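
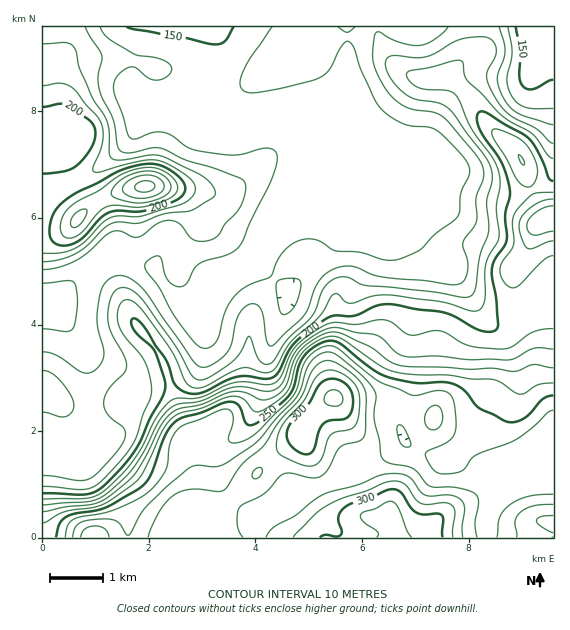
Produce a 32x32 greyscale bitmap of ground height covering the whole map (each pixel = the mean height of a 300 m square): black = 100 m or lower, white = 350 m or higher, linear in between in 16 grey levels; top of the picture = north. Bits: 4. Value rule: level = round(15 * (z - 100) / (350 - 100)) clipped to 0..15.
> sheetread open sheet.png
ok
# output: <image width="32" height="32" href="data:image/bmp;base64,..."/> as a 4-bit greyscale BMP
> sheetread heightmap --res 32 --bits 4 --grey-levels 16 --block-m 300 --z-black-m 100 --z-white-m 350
<image width="32" height="32" href="data:image/bmp;base64,Qk12AgAAAAAAAHYAAAAoAAAAIAAAACAAAAABAAQAAAAAAAACAAATCwAAEwsAABAAAAAAAAAAAAAAABEREQAiIiIAMzMzAERERABVVVUAZmZmAHd3dwCIiIgAmZmZAKqqqgC7u7sAzMzMAN3d3QDu7u4A////AJq7qru7u7u7zMzd3My6q7uJmqqru7u7u7zM3dzMuqu7d3eJqru7u7q7vMzLu7qqqlVVeJqru7u7u7u7u6qqqqpVVVeJqqq7u7u6qqqqqqqqVVVWeaqqq7zMu6qqqZqqqlVVVWiqqpq8zLu6qqqZmapVVVVnmaqZrMzMuqqqmZmaVVVVVneJmIrM3LqqqpmZmVVFVVZlZ3d4vMyqmZmZmIlURFVWZUVlaKu6mYiIiIiIRERVZlREVVeaqYh3d3d3d0REVmVERFVFeIh3d3dmZndERFZlQzRERFZ2d2ZmZmZmNERWVEM0RERFZmZmZlVmZkREVUREM0RERVVVVVVVZ2ZERERERDM0RERVRERERWd2VUREREREM0REREREREVnd2ZkREREREM0RDMzNERFV3dndlVERERDMzMzMzM0RVeIZ3dmZVVURDMzMzMzM0VWeGZneIdlVUQzMzMzMzNEVndmZmeHZVREQzMzMzMzRFZ2ZmVVZVREREMzMzMzM0RndndmREREMzRDMzMzMzRFd2VmZkREMzMzMzMzM0REVnZVZmVDMzMzMzMzMzRERVZlRGZUQzMzM0QzMzNEVVVlVDNVVENEQzNEREQzRFVmVUMzVVREREMzREREREVVVVVDM1VURDMzMzRERERFVFVVUzNVRDMzMzMzREREREREVUMz"/>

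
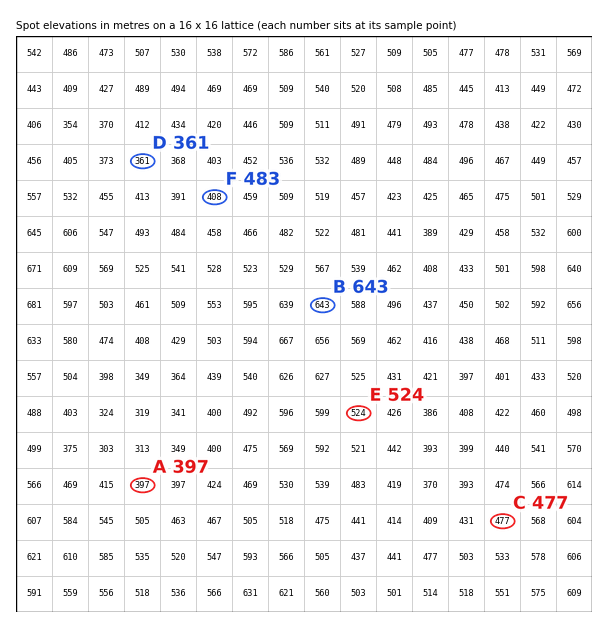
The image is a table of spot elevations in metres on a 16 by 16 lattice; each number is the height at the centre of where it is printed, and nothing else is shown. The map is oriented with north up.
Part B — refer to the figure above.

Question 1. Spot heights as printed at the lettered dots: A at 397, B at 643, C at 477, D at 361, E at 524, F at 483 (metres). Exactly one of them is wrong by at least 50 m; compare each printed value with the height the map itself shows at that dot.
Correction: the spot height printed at F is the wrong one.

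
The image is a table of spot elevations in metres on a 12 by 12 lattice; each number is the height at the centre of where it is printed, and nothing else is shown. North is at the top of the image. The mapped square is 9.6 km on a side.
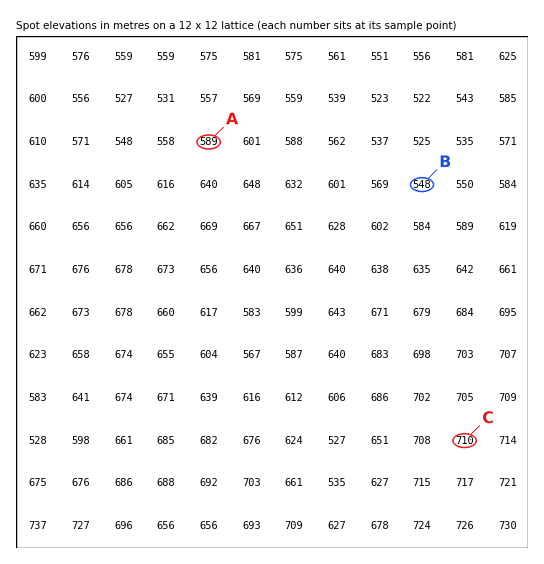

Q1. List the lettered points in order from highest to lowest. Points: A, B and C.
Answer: C A B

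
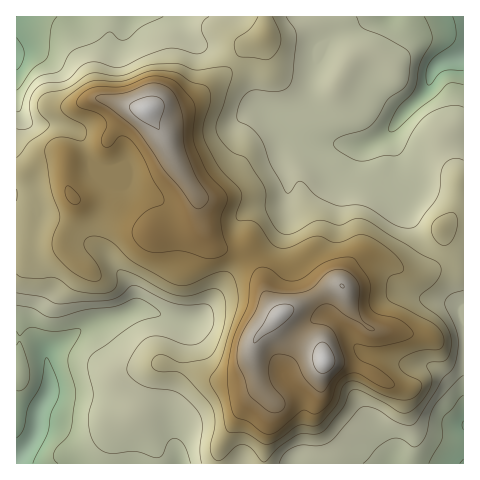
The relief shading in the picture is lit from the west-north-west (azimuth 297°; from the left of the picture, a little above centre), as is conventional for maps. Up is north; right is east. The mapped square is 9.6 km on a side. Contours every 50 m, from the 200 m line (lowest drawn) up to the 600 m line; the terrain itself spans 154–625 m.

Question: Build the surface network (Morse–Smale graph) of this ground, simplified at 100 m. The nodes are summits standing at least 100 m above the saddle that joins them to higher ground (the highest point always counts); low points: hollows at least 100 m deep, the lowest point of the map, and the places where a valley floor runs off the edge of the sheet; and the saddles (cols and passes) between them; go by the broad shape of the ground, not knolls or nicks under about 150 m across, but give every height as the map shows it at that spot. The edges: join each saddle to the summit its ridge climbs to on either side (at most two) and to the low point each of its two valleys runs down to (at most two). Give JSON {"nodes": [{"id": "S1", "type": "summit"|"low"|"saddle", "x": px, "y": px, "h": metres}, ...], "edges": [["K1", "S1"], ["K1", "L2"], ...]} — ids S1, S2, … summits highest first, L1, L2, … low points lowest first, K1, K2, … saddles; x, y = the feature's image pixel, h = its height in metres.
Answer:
{"nodes": [
{"id": "S1", "type": "summit", "x": 146, "y": 110, "h": 625},
{"id": "S2", "type": "summit", "x": 325, "y": 361, "h": 625},
{"id": "L1", "type": "low", "x": 17, "y": 462, "h": 154},
{"id": "L2", "type": "low", "x": 463, "y": 56, "h": 157},
{"id": "L3", "type": "low", "x": 17, "y": 55, "h": 182},
{"id": "L4", "type": "low", "x": 463, "y": 463, "h": 196},
{"id": "K1", "type": "saddle", "x": 251, "y": 258, "h": 489},
{"id": "K2", "type": "saddle", "x": 235, "y": 62, "h": 398},
{"id": "K3", "type": "saddle", "x": 441, "y": 255, "h": 397}],
"edges": [["K1", "S1"], ["K1", "S2"], ["K1", "L1"], ["K1", "L2"], ["K2", "S1"], ["K2", "L2"], ["K2", "L3"], ["K3", "S1"], ["K3", "S2"], ["K3", "L2"], ["K3", "L4"]]}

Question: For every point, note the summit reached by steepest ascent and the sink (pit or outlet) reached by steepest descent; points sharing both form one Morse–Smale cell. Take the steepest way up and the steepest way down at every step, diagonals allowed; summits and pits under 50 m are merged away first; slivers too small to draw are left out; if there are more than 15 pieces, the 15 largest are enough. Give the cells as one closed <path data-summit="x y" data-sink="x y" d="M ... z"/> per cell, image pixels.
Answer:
<path data-summit="146 110" data-sink="17 462" d="M147 109l-17 1-11 13-13 21-7 6-12 7-19 4-2-3-18 0-22 12-10 2 1 292 162-1-5-23-4-41 15-58 1-14-2-6 9-1 8-4 26-38 24-21-6-8-11 1-14-2-10-9-8-16-4-24-19-30-15-33z"/><path data-summit="146 110" data-sink="463 56" d="M463 16l-197 0 0 18-7 5-11 5-15 22-33 29-21 12-29 1-2 3 16 25 15 33 19 30 4 24 8 16 10 9 14 2 11-1 6 9 18-11 6-6 12-21 1-40-2-8 0-17 6-14 7-5 8 0 21 7 35 3 15-6 13-11-1 10 6 19 2 21 9 32 19 33 15 10 3-12-2-14 10-7 12-1z"/><path data-summit="146 110" data-sink="17 55" d="M265 16l-248 0-1 155 10-1 22-12 18 0 2 3 19-4 9-5 10-8 16-26 10-9 16 0 6-2 20 1 18-7 41-35 15-22 11-5 7-5z"/><path data-summit="325 360" data-sink="463 463" d="M406 294l-11 1-12 7-25 27-5 8 1 6-9-14-16-13-13 2-21 21 0 4 21 7 8 7 0 5-3 3-31 19 11 13 3 9 0 42-5 16 165-1 0-154-13-6z"/><path data-summit="280 314" data-sink="463 56" d="M390 130l-12 10-15 6-35-3-21-7-8 0-9 9-4 10 0 17 2 8-2 43-11 18-23 17 8 14 7 26 12 16 32-14 21-13 9-1 10-22 10-9 9 0 12 4 30 16 12-1 14-14 3-5-14-9-6-8-14-27-9-32-2-21z"/><path data-summit="280 314" data-sink="17 462" d="M251 258l-24 20-26 38-8 4-9 1 2 6-1 14-15 58 4 41 6 24 83-1 5-39 6-20-4-5 4 0 16-15-7-13 11-29-17-14-2-8 5-6-13-16-7-26z"/><path data-summit="280 314" data-sink="463 463" d="M442 254l-10 14-12 7-11-1-31-16-17-3-10 9-10 22-9 1-21 13-31 14-4 4-1 5 8 10 10 9 16-19 10-6 10-1 16 13 8 13 3-9 15-19 12-12 15-8 48 8 17 7 1-51-13 0z"/><path data-summit="280 314" data-sink="463 463" d="M291 385l-19 15 2 4-6 20-4 40 34 0 5-10 1-48-3-9z"/><path data-summit="325 360" data-sink="17 462" d="M294 342l-11 29 7 13 34-22 0-5-4-5z"/><path data-summit="146 110" data-sink="463 463" d="M463 220l-11 1-10 7 2 13-2 12 2 2 7 3 13-1z"/>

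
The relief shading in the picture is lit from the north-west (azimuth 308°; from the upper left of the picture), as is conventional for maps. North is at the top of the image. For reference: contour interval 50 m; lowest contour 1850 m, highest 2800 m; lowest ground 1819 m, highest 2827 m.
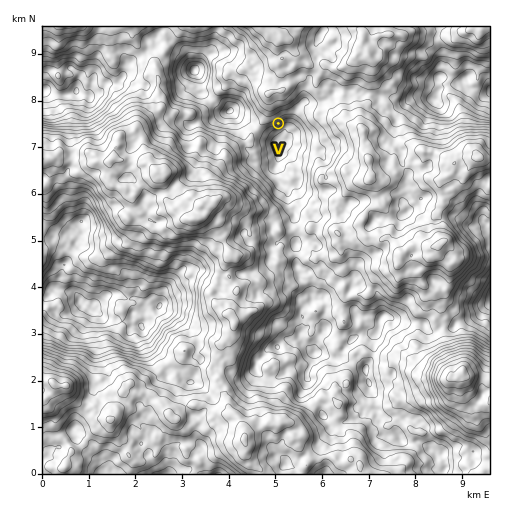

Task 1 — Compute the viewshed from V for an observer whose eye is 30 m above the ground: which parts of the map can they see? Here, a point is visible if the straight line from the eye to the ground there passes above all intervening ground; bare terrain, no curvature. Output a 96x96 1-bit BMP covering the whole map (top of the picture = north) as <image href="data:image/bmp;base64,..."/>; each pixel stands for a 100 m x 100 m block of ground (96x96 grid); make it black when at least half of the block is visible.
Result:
<image width="96" height="96" href="data:image/bmp;base64,Qk2+BAAAAAAAAD4AAAAoAAAAYAAAAGAAAAABAAEAAAAAAIAEAAATCwAAEwsAAAIAAAAAAAAA////AAAAAAAAAAAAAAAAAAAAAAAAAAAAAAAAAAAAAAAAAAAAAAAAAIAAAAAAAAAAAAAAA+AAAAAAAAAAAAAAB2AAAAAAAAAAAAAAAAAAAAAAAAAAAAAAAAAAAAAAAAAAAAAAAAAAAAAAAAAAAAAAwAAAAAAAAAAAAAABwAAAAAAAAAAAAAABgAAAAAAAAAAAAAADAAAAAAAAAAAAAAAAAAAAAAAAAAAAAAAAAAAAAAAAAAAAAAAAAAAAAAAAAAAAAAAAAAAAAAAAAAAAAAAAAAAAAAAAAAAAAAAAAAAAAAAAAAAAAAAAAAAAAAAAAAAAAAAAAAAAAAAAAAAAAAAAAAAABAAAAAAAAAAAAAAAAAAAAAAAAAAAAAAAAAAAAAAAAAAAAAAAAAAAAAAAAAAAAAAAAAAAAAAAAAAAAAAAAAAAAAAAAAAAAAAAAAAAAAAAAAAAAAAAAAAAAAAAAAAAAAAAAAAAAAAAAAAAAAAAAAAAAAAAAAAAAAAAAAAAAAAAAAAAAAAAAAAAAAAAAAAAAAAAAAAAAAAAAAAAAAAAAAAAAAAAAAAAAAAAAAAAAAAAAAAAAAAAAAAAAAAAAAAAAAAAAAAAAAAAAAAAAAAAAAAAAAAAAAAAAAAAAAAAAAAAAAAAAAAAAAAAAAAAAAAAAAAAAAAAAAAAAAAAAAAAAAAAAAAAAAAAAAAAAAAAAAAAAAAAAAAAAAAAAAAAAAAAAAAAAAAAAAAAAAAAAAAAAAAAAAAAAAAAAAAAAAAAAAAAAAAAAAAAAAAAAAAAAAAAAAAAAAAAAAAAAAAAAAAAAAAAAAAAAAAAAAAAAAAAAAAAAAAAGAAAAAAAAAAAAAAUn4AAAAAAAAAAAAAX/wAAAAAAAAAAAAAX/gAAAAAAAAAAAAAfwAAAAAAAAAAAAAB50AAAAAAAAAAAAA//+AAAAAAAAAAAAB//4AAAAAAAAAAAAP//8AAAAAAAAAAB3///4AAAAAAAAAAA///zwMAAAAAAAAAUD//j4YAAAAAAAAAcD///8YwAAAAAAAAeD///+4wAAAAAAAAfP////4wAAAAAAAA///P//5wAAAAAAAE/8fP/9/wAAAAAAAH+4f//5/wAAAAAAAP4Ief/5/gAAAAAAAPYP+f/5/gAAAAAAAOYPcf///gAAAAAAAeYP4f//vgAAAAAAA+YMAf//9gAAAAAAA+AAAH//9AAAAAAAA4AAAD//gAAAAAAAAAAAAB/5AAAAAAAAAAAAAB/4AAAAAAAAAAAAAB94AAAAAAAAAAAAAAYIAAAAAAAAAAAAAAAYAAAAAAAAAAAAAAAYAAAAAAAAAAAAAAAYAAAAAAAAAAAAAAAIAAAAAAAAAAAAAAAAAAAAAAAAAAAAAAAAEAAAAAAAAAAAAAAAfYAAAAAAAAAAAAAAPIAAAAAAAAAAAAAAAAAAAAAAAAAAAAAAAAAAAAAAAAAAAAAAAAAAAAAAAAAAAAAAAAAAAAAAAAAAAAAAAAAAAAAAAAAAAAAAAAAAAAAAAAAAAAAAAAAAAAAAAAAAAAAAAAAAAA="/>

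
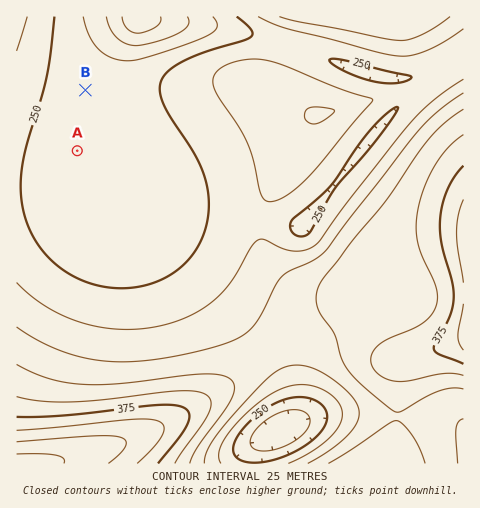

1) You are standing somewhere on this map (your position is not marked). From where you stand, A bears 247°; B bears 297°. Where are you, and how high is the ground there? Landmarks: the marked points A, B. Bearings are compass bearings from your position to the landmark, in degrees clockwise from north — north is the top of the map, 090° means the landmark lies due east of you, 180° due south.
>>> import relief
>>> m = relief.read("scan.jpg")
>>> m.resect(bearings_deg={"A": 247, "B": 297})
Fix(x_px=147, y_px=121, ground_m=240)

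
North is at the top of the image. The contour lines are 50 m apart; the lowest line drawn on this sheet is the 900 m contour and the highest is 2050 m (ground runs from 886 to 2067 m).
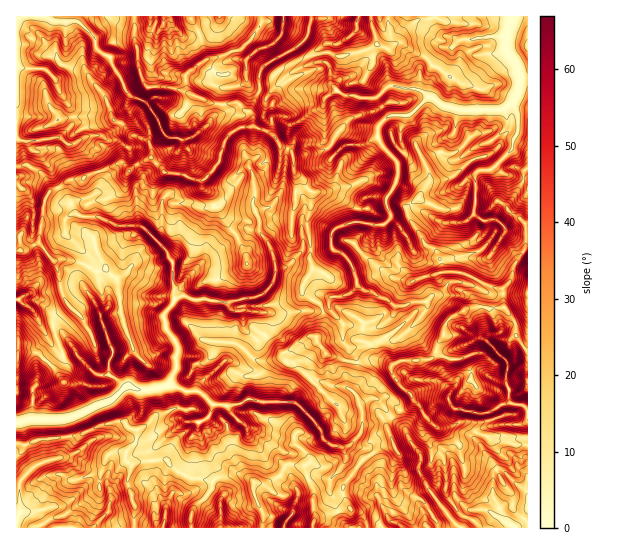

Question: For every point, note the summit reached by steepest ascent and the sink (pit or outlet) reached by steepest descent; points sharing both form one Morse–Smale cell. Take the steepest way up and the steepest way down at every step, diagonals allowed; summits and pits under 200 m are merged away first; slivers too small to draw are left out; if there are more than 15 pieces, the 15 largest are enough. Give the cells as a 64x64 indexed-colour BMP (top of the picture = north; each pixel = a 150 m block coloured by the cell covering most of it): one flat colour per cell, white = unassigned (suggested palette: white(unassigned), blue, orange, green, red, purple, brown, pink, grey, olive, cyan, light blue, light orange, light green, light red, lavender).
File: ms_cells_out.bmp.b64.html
<image width="64" height="64" href="data:image/bmp;base64,Qk12CAAAAAAAAHYAAAAoAAAAQAAAAEAAAAABAAQAAAAAAAAIAAATCwAAEwsAABAAAAAAAAAA////ALR3HwAOf/8ALKAsACgn1gC9Z5QAS1aMAMJ34wB/f38AIr28AM++FwDox64AeLv/AIrfmACWmP8A1bDFAJmZmZmZmZmQAAAAAAAAAAAAAAAAAAAAAKqgAAoAAAAAmZmZmZmZmZAAAAAAAAAAAAAAAAAAAACqqqAAqgAAAACZmZmZmZmZkAAAAAAAAAAAAAAHd3AAAKqqqqqqqqoAAJmZmZmZmZmQAAAAAAAAAAAAAAd3cAAKqqqqqqqqqgAAmZmZmZmZmQAAAAAAAAAAAAAAB3dwAAqqqqqqqqqqAACZmZmZmZmZAAAAAAAAAAAAAAAHd3AACqqqqqqqqqoAAJmZmZmZmZkAAAAHd3cAB3dwAHd3dwAKqqqqqqqqqgAAmZmZmZmZmQAAAGd3d3d3d3cAd3d3cAqqqqqqqqqqAACZmZmZmZmZZmBmZnd3d3d3d3d3d3dwCqqqqqqqqqAAAJmZmZmZmZlmZmZmd3d3d3d3d3d3d3daqqqqqqqqoAAAZpmZmZmZmZZmZmZ3d3d3d3d3d3VVVVVaqqqqqqoAAABmZmZmmZmZlmZmZnd3d3d3d3d3VVVVVVqqqqqqoAAAAGZmZmZmmZlmZmZmZ3d3d3d3d3dVVVVVqqqqqKqoAAAA1mZmZmZmZmZmZmZnd3d3d3d3dVVVVVX6qqqIiIiIAADd3d3dZmZmZmZmZmZ3d3d3d3dVVVVVX/+qqIiIiIgAAN3d3d3d1mZmZmZmZmVVd3d3dVVV//////qIiIiIiICI3d3d3d3d1mZmZmZmVVVVVVVVVV//////+IiIiIiIiIjd3d3d3d3WZmZmVVVVVVVVVVVV//////+IiIiIiIiIiN3d3d3d3dZmZmVVVVVVVVVVVV///////4iIiIiIiIiI3d3d3d1mZmZmZlVVVVVVVVVVX//////4iIiIiIiIiIjd3QDd1mZmZmZmVVVVVVVVVVVf//////iIiIiIiIiIiN3QAN1mZmZmZmZVVVVVVVVVVVXzMzMzMzMziIiIiIiIAAAA22ZmZmZmZlVVVVVVVVVVVTMzMzMzMzM4iIiIiIgAAA27u2ZmZmZmVVVVVVVVVVVVMzMzMzMzMziIiIiIgAAADbu7tmZmZmVVVVVVVVVVVVUzMzMzMzMzM4iIiIgAAAALu7u2ZmZmZVVVVVVVVVVVVTMzMzMzMzMziIiIiAAAAAu7u7ZmZmZVVVVVVVVVVVVVMzMzMzMzMzM4iIiIAAAAALu7tmZma7VVVVVUREREREQTMzMzMzMzMzM4gzAAAAAAu7u7u7u7u1VFREREREREQRMzMzMzMzMzMzMzMAAAAAC7u7u7u7u7REREREREREQREREzMzMzMzMzMzMwAAAAALu7u7u7u7tERERERERERBERERMzMzMzMzMzMzAAAAALu7u7u7u7u0REREREREREQRERMzMzMzMzMzMzMwAAAAu7sAu7u7u7RERERERERERBEREzMzMzMzMzMzMzAAAAC7AAC7u7u7REREREREREREERETMzMzMzMzMzMzMwAAAAAAC7u7u7tEREREREREREQREREzMzMzMzMzMzMzAAAAAAALu7u7tERERERERERERBERERMzMzMzMzMzMzMwAAAAALu7u7tEREREREREREREEREREzMzMzMzMzMzMzAAAAALu7u7tEREREREREREREERERERMzMzMzMzMzMzMAAAAAu7RERERERERERMREREQRERERERMzMzERMxETMwAAAABERERERERERETMzMzMxEEREREREzMxEREREREzAAAAAARERERERERETMzMzMzEQREREREzMRERERERERMAAAAAAABERERERETMzMzMzMRBERERERMxEREREREREQAAAAAAAARERERERMzMzMzMxBERERERExERERERERERAAACIAAAAERERERMzMzMzMzEEREREREREREREREREREAACIiIgAARERCIiLMzMzMzMEREREREREREREREREREQAAIiIiIiIkRCIiIizMzMzMwRERERERERERERERERERAAIiIiIiIiIiIiIiIszMzMzBEREREREREREREREREREAIiIiIiIiIiIiIiIizMzMwREREREREREREREREREREQIiIiIiIiIiIiIiIiLMzMzBERERERERERERERERERERIiIiIiIiIiIiIiIiIizMwREREREREREREREREREREREiIiIiIiIiIiIiIiIiIiIRERERERERERERERERERERESIiIiIiIiIiIiIiIiIiIRERERERERERERERERERERERIiIiIiIiIiIiIiIiIiLhEREREREREREREREREREREREiIiIiIiIiIiIiIiLu7u4RERERERERERERERERERERESIiIiIiIiIiIiIu7u7u7hERERERERERERERERERERERIiIiIiIiIiIAAA7u7u7uEREREREREREREREREREREREiIiIiIiIiIgAADu7u7u4RERERERERERERERERERERESIiIiIiIiIgAAAA7u7u7uERERERERERERERERERERERIiIiIiIiIiAAAAAA7u7u7hEREREREREREREREREREREiIiIiIiIiIAAAAAAADu7u7hEAAAABERERERERERERESIiIiIiIiIgAAAAAAAADu7u7gAAAAABERERERERERERIiIiIiIiIiAAAAAAAAAA7u7uAAAAAAEREREREREREREiIiIiIiIiIAAAAAAAAADu7u7gAAAAARERERERERERESIiIiIiIiIgAAAAAAAAAA7u7uAAAAARERERERERERER"/>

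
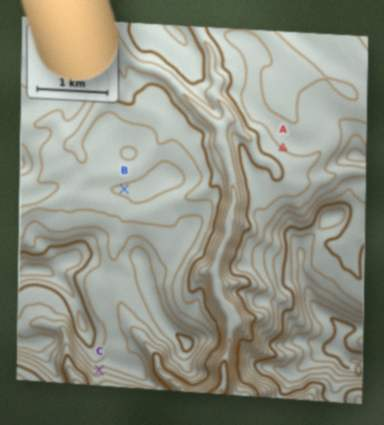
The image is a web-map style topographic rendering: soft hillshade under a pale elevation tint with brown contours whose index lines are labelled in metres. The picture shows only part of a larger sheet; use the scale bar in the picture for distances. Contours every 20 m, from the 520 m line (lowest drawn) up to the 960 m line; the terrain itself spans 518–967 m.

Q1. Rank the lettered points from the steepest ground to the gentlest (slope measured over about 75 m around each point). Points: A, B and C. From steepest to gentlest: C A B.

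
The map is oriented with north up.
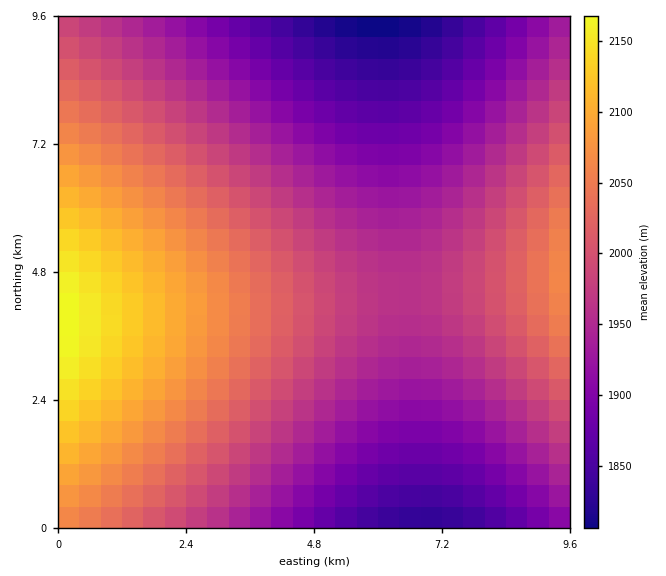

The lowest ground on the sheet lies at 1800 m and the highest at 2170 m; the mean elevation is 1980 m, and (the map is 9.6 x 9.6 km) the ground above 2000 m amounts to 33.8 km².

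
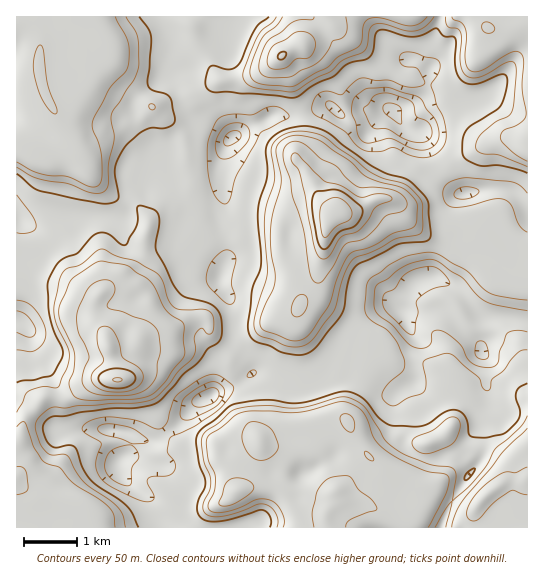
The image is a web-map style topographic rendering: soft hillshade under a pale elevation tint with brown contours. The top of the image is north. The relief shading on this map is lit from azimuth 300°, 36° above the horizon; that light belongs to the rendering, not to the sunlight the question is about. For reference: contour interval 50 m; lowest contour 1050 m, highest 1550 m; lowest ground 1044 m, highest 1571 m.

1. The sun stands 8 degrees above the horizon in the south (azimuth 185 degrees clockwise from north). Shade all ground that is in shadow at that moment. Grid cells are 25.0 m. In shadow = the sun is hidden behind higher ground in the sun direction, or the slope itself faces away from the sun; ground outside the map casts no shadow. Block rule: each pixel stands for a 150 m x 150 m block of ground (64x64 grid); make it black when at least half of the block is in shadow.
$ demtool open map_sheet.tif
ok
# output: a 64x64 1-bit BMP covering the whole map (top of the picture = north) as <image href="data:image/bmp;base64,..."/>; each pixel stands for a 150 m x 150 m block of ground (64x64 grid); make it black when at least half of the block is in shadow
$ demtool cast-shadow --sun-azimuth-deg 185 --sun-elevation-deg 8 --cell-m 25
<image width="64" height="64" href="data:image/bmp;base64,Qk0+AgAAAAAAAD4AAAAoAAAAQAAAAEAAAAABAAEAAAAAAAACAAATCwAAEwsAAAIAAAAAAAAA////AAAAAAAAAAAAAAAAAAAAAAAAAAAAAB4AAAAAAQAAf4GAAAABgAH/AYAAAAHgA/4AABAAAfAB/kAAAAA88AP8wAAAAP7wH/wAAAAD/ng//AAAAAf8fD/4AAAAD8A+P/wBgAAP8H8/+A/gAA/4P4gAD/AAH/8fgAAH//4//w8AAAf///+/BwAAA////58AeAAB////AwD4AAD///gAAHp/AB//+AB4eH8AD//wAfg4PgAHB/A78HAOAAAA4P/w4AQAAAAB88DABAAAAAPjA4AQAAAAB8AHABA8AAAPwAAAED/AAA+AAAAAP8AABwAAAAA/wAACAAAAAH/AAAAcAAGD/cAAAAAAB//4AAAAAAAH/+AAAAAAAAP/wAAAAAAAA/8AAAAAAAAB/gAAAAAAAID+AAAAAAABAH4AAAAAAAAAGAAAAAAAAAAAAAAAcCPgAAAAAAP/8/gAAAAAB//h4AAAAAAH/+AAAAAAAAf/4AAAAAAAD//gAAAAAHAf//gAAAAAeD//+AAAAAA5///4AAAAAAH///ggAAAAAf//8H8AAAAB///gfgAAAAD//+A8AABAAH//wBwAAOAAH/+ACAAA4AAB+AAAAAAAIABgAAAAAABwAAAAAAAAAHgAAAAAAAAABIAAAAAAAAAHwAAAAAAEAAf8AAAAAAcAA/wAAAAADwAD+AAAAA=="/>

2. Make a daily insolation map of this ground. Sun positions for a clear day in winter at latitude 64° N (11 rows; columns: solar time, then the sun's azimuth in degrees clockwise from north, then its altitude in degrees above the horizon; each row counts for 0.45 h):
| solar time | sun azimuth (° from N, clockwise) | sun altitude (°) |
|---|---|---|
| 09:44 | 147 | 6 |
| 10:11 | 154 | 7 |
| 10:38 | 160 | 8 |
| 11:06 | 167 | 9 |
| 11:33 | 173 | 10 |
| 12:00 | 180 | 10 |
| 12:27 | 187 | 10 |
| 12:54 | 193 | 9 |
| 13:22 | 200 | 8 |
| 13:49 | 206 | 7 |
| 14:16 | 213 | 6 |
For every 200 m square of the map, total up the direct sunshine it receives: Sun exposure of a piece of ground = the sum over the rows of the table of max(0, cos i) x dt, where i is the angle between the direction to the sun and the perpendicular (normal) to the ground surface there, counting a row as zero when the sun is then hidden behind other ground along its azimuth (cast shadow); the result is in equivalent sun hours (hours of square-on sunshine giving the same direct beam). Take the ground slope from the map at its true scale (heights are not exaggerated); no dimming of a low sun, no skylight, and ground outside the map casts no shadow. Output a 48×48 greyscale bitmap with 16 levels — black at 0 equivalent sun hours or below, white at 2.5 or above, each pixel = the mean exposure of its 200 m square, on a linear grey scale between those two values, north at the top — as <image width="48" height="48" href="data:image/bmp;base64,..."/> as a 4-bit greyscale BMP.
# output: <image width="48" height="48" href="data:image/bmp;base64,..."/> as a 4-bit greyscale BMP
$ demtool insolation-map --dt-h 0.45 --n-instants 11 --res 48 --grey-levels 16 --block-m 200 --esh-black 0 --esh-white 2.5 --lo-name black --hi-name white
<image width="48" height="48" href="data:image/bmp;base64,Qk32BAAAAAAAAHYAAAAoAAAAMAAAADAAAAABAAQAAAAAAIAEAAATCwAAEwsAABAAAAAAAAAAAAAAABEREQAiIiIAMzMzAERERABVVVUAZmZmAHd3dwCIiIgAmZmZAKqqqgC7u7sAzMzMAN3d3QDu7u4A////AEREREREMjQyOMyWREREVEV5hlWINWVEREVUREMhEjNEWe//upZERWVVRERoQldURFREQyAAABREQiWd/5VERVRERERHYRR1RVRDEAAAAlVEMSNFd1QzMzNERERFYQA2VkQyEAAAAzIjNFMjREMRISREREMRMgACRDMRIQAAERE0R4VERVV2QzREQxAAAiACMzIQAhIyIkZlRmRFZlV3ZEREEAAAEjIRNEIAASNWUyJEVkRFZUREVVRBAAOIcyIQEyIQARAAFGYyMhNEM0RERVUxABATdRAAABRCNFRXmYdAAAAjIkRERFQxAAAAJCEQABWZqqzLqWVBAAAAAAABIzIQABAAABIiESSKrf///+lkAAAAAAAAAAABEREQACMzNCESOK7//+2YYQAAAAAAAAACMhEiIjMzQwAANXrMyorId0MQAAAAAAATRDM0RDMzMRAAEjEAAkarhmUxAAAAAAEjRVRERCEBMiEBJDEAAUV7t0RDMjNDEBIzREQzMQABIxEjVkVSFFRFV3VEZ5u5VDMzQyAAEQASIgAll1UyI0RER5ZGrd3chkREMgASESMzIQJXlVMSISQ0ZmRFm6h5qFRDEAEyEkRDAFd3ZEEBIjIRNUNDNFVWmnUxAAIhNUMyNKhlNDMyMzIAAQEkIjRVeXVCATREVEaauoZTE0VkRCIAAAE0MjREV2RVNEI0Mmq6qVRDIjI0RCIgABJDMjREVmVWhjIAFZl2VUQyIBIjIAEiMzIzI0REVoZpuYZEi5ZUREQyAAAAAAEzNFQzNWRFiIqHit3MymREREQyAAAAACI0RFVURVRFqoztqJzchUREREMzIQAAAkM0RFVURUNGmprN7LumVERERBIzMhAAElREREREVURWee6Xrex0REREQiREMyIRIjREREREVEVWVruoaJdEREREMmZUREVVVBNEREREQzVWRERod2VEMjRENHZ3d4mWUhNEREM0MjRlIRAWmEIzEAARJXd4it2UMzNEVDNEMiRkAAAAAAAUUhEiR4ve3bhTNERERDMzM0VTAAAAAAE0e7uZmO66l1RERERERDIjNGdhAAAAAAI0VomZrKZVVUNWVURFRDASNWUwAAAAAAASRpqr3lRERDNXZlREREABIzEBAAAAAAAAJFaJhjNERDNFZmZlRWQSIQAAAAAAAAABMzJFQyRFREMzV4iFRHmYMAAAAAAAAAADQxARAUVVRWZVVodEVWm5YxAAAAAAAAJWQyAAAlVURGd2ZUQ1Zmd2ZkIAAAAAACNVRDIRNVVERFZ2ZAAkRXiImqtyEjQ0RphkREQyNVVEREV4dSEjNHh67/7tl1Z5qYdUR7pkNEREREVohlREMyElesqd/XZ2ZDMiSN/ZVERERERWZUVVVBACNqurq9uWQyJlRnnMhERERERERFVEVDMiIiWZd87HRXd2VEVqt1RERERDNEREVEQyEQAjRWh1VohmdERVd1RERERCIjRVZEQyEAAAJVRYvv/IqFVUVkREREQyESRUM0RDEAABREV9/rvIe2RERA=="/>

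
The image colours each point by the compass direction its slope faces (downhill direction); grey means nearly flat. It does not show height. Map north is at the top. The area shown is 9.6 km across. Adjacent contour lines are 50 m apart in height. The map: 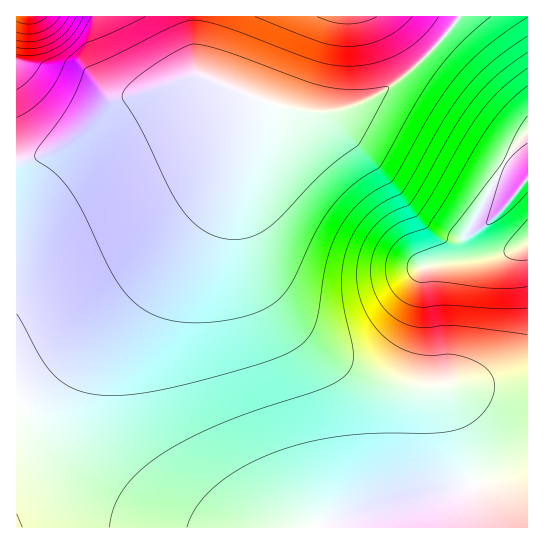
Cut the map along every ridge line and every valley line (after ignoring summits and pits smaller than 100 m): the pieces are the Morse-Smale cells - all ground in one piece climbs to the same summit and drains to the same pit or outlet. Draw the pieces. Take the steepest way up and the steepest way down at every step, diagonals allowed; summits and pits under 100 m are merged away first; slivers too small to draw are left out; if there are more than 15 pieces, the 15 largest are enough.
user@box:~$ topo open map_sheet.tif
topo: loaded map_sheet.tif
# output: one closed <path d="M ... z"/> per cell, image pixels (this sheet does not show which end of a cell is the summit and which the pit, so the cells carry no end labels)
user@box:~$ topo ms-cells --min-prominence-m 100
<path d="M527 16l-68 0-24 31-29 28-31 21-32 13-12 3-34-1-30-8-60-26-14-1-62 23-41 32-37 21-37 10 1 366 511-1z"/><path d="M458 16l-264 0 1 47 6 12 66 28 30 8 34 1 28-8 40-24 36-33 24-29z"/><path d="M193 16l-176 0-1 145 11-1 18-5 29-14 49-37 16-9 54-19 9 0-5-5-2-8z"/>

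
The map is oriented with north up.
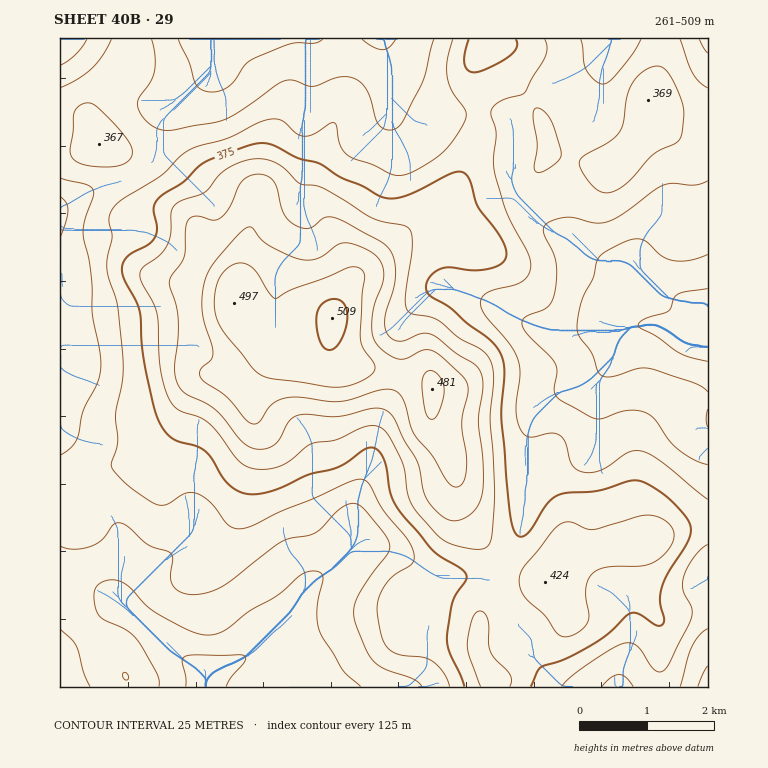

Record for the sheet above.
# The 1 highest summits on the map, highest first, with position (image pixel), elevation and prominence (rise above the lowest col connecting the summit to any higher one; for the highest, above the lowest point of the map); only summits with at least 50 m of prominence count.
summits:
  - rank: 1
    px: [332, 318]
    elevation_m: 509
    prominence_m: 248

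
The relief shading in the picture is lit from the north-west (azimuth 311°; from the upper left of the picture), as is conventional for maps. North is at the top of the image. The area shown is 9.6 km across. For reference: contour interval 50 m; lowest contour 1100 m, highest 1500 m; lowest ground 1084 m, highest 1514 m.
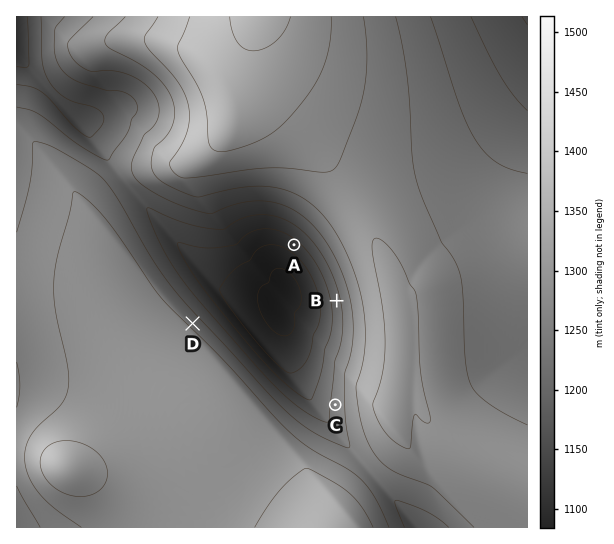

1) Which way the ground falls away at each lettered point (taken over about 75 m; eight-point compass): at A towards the SW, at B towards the W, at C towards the W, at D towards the NE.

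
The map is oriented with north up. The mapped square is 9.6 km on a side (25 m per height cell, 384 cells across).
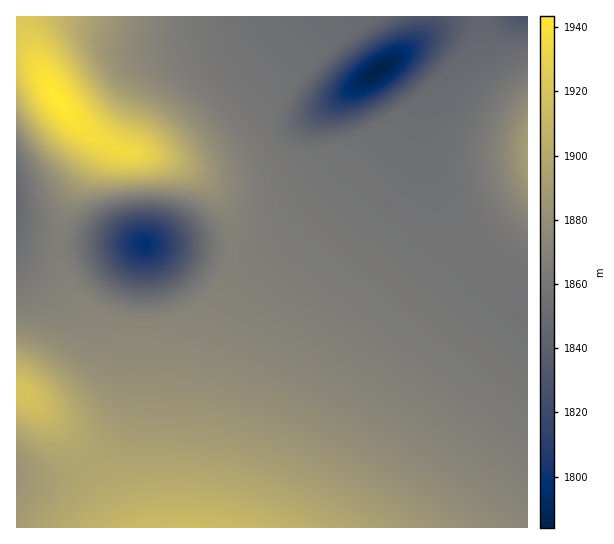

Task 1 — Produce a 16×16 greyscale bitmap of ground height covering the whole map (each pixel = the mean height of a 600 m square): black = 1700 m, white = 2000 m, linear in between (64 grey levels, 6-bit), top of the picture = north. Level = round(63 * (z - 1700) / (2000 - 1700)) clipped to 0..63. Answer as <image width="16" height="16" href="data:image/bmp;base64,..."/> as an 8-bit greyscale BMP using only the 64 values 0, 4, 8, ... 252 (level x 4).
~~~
<image width="16" height="16" href="data:image/bmp;base64,Qk02BQAAAAAAADYEAAAoAAAAEAAAABAAAAABAAgAAAAAAAABAAATCwAAEwsAAAABAAAAAAAAAAAAAAEBAQACAgIAAwMDAAQEBAAFBQUABgYGAAcHBwAICAgACQkJAAoKCgALCwsADAwMAA0NDQAODg4ADw8PABAQEAAREREAEhISABMTEwAUFBQAFRUVABYWFgAXFxcAGBgYABkZGQAaGhoAGxsbABwcHAAdHR0AHh4eAB8fHwAgICAAISEhACIiIgAjIyMAJCQkACUlJQAmJiYAJycnACgoKAApKSkAKioqACsrKwAsLCwALS0tAC4uLgAvLy8AMDAwADExMQAyMjIAMzMzADQ0NAA1NTUANjY2ADc3NwA4ODgAOTk5ADo6OgA7OzsAPDw8AD09PQA+Pj4APz8/AEBAQABBQUEAQkJCAENDQwBEREQARUVFAEZGRgBHR0cASEhIAElJSQBKSkoAS0tLAExMTABNTU0ATk5OAE9PTwBQUFAAUVFRAFJSUgBTU1MAVFRUAFVVVQBWVlYAV1dXAFhYWABZWVkAWlpaAFtbWwBcXFwAXV1dAF5eXgBfX18AYGBgAGFhYQBiYmIAY2NjAGRkZABlZWUAZmZmAGdnZwBoaGgAaWlpAGpqagBra2sAbGxsAG1tbQBubm4Ab29vAHBwcABxcXEAcnJyAHNzcwB0dHQAdXV1AHZ2dgB3d3cAeHh4AHl5eQB6enoAe3t7AHx8fAB9fX0Afn5+AH9/fwCAgIAAgYGBAIKCggCDg4MAhISEAIWFhQCGhoYAh4eHAIiIiACJiYkAioqKAIuLiwCMjIwAjY2NAI6OjgCPj48AkJCQAJGRkQCSkpIAk5OTAJSUlACVlZUAlpaWAJeXlwCYmJgAmZmZAJqamgCbm5sAnJycAJ2dnQCenp4An5+fAKCgoAChoaEAoqKiAKOjowCkpKQApaWlAKampgCnp6cAqKioAKmpqQCqqqoAq6urAKysrACtra0Arq6uAK+vrwCwsLAAsbGxALKysgCzs7MAtLS0ALW1tQC2trYAt7e3ALi4uAC5ubkAurq6ALu7uwC8vLwAvb29AL6+vgC/v78AwMDAAMHBwQDCwsIAw8PDAMTExADFxcUAxsbGAMfHxwDIyMgAycnJAMrKygDLy8sAzMzMAM3NzQDOzs4Az8/PANDQ0ADR0dEA0tLSANPT0wDU1NQA1dXVANbW1gDX19cA2NjYANnZ2QDa2toA29vbANzc3ADd3d0A3t7eAN/f3wDg4OAA4eHhAOLi4gDj4+MA5OTkAOXl5QDm5uYA5+fnAOjo6ADp6ekA6urqAOvr6wDs7OwA7e3tAO7u7gDv7+8A8PDwAPHx8QDy8vIA8/PzAPT09AD19fUA9vb2APf39wD4+PgA+fn5APr6+gD7+/sA/Pz8AP39/QD+/v4A////AKCorLCwsLCsrKikoJyYlJCgpKioqKiopKSgnJiYlJCQpKikpKSgoKCcmJiUlJCMjLCsoJycnJyYmJSUkJCMjIi0pJyYmJiYlJSQkIyMjIiIoJiUlJSUlJCQkIyMiIiIhJCQkJCQkJCQjIyMiIiIhISMjIh4eIiMjIyMiIiIhISEiIx4XFx0jIyMiIiIhISEhISMfGRkfIyMiIiIhISEhIiImJyUlJiUjIiIhISEhIiQkKy8wLiklIyIhISEgISImKjExLysnIyIgHR4gICAiJTAyLikmJCIhIBsWGR8gISMxLykmJCIhISEfGBMYHiAgLywoJSMiISEgIB8bGRwfHg="/>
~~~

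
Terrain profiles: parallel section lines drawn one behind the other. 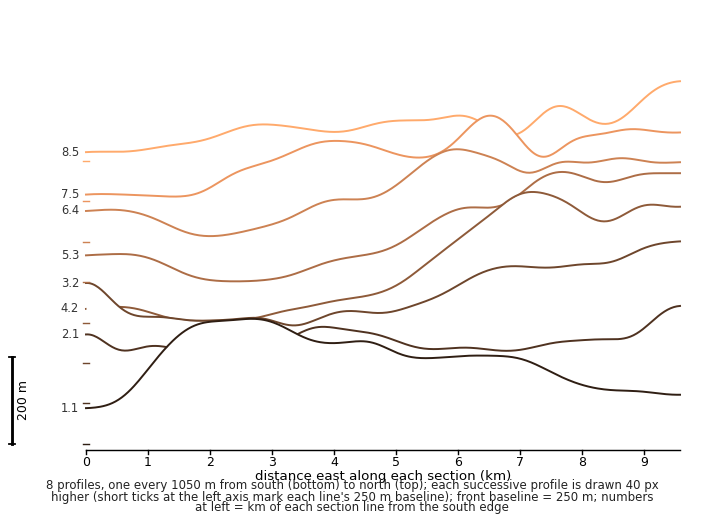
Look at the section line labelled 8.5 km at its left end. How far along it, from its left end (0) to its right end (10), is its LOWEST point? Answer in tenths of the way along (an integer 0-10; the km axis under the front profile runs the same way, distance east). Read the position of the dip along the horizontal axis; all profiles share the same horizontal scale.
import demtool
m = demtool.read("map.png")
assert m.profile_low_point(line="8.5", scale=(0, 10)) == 0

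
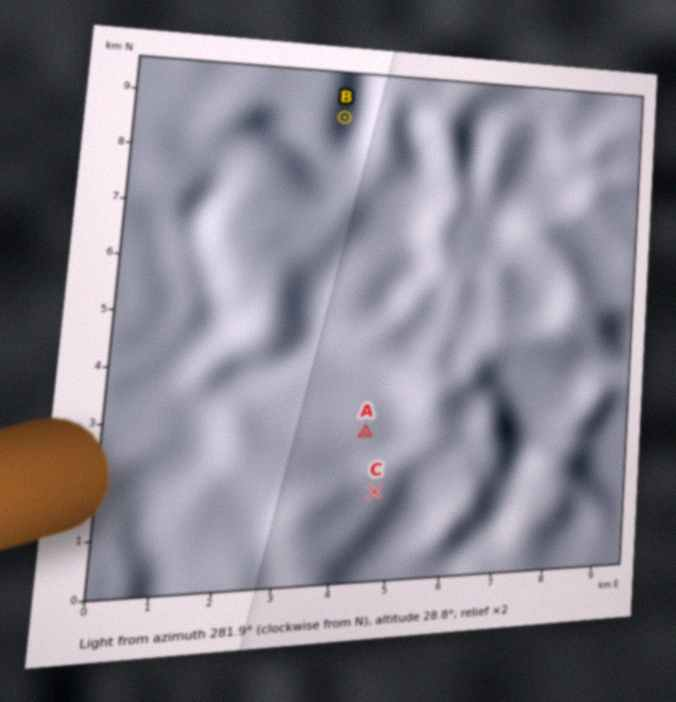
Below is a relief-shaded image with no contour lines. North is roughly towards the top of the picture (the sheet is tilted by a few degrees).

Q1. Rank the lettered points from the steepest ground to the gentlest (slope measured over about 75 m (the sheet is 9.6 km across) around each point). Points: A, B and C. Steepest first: B A C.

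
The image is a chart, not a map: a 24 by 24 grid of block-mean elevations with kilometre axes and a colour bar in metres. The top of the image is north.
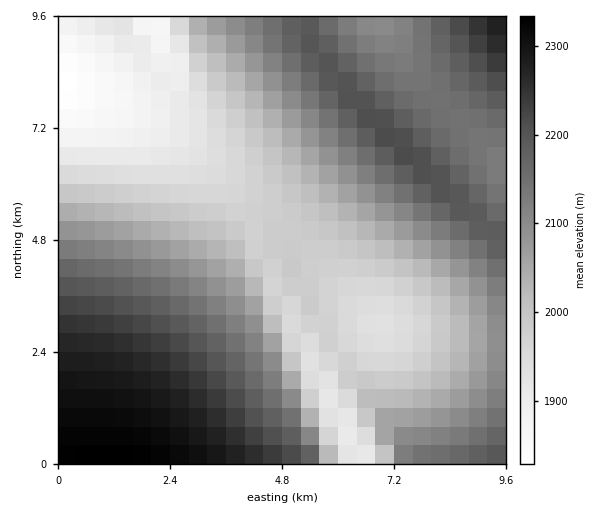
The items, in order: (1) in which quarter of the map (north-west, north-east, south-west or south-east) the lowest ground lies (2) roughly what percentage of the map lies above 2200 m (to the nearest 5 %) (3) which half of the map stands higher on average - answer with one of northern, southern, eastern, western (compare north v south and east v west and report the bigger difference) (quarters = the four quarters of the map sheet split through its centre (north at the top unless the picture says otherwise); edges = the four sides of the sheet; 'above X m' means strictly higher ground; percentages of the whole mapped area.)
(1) The lowest ground is in the north-west quarter.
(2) Roughly 20 % of the ground is higher than 2200 m.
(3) On average the southern half of the map is the higher ground.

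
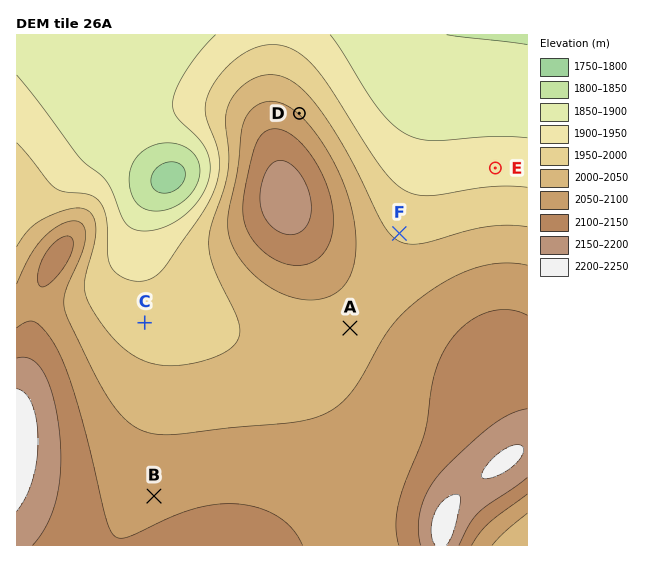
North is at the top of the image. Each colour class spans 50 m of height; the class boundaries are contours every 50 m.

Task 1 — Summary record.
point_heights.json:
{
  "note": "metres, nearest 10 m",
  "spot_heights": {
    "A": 2040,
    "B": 2090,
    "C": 1970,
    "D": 2050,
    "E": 1930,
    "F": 1990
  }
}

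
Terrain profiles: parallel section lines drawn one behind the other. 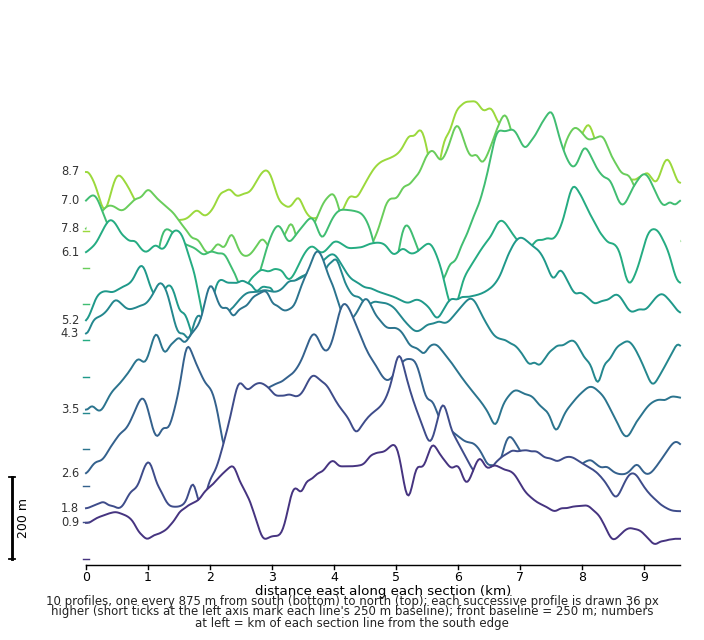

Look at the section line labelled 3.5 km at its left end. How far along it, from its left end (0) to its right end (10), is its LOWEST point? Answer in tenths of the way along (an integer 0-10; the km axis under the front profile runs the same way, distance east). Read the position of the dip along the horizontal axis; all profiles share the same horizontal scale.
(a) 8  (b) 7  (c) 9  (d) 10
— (c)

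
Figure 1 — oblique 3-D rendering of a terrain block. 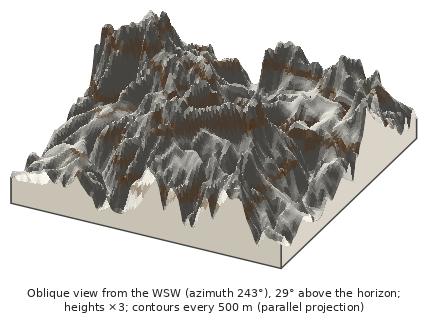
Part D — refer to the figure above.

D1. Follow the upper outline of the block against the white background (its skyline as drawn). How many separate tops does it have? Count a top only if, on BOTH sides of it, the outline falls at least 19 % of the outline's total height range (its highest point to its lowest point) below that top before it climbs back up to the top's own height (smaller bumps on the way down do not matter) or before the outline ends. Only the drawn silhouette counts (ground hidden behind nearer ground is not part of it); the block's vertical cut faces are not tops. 2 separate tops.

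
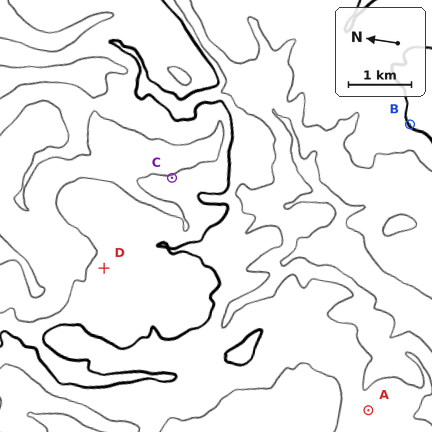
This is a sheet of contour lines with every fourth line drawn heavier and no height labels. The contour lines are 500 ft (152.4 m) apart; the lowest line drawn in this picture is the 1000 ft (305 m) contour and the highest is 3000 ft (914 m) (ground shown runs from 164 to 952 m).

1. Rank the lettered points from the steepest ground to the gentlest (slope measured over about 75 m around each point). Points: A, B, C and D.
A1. C B D A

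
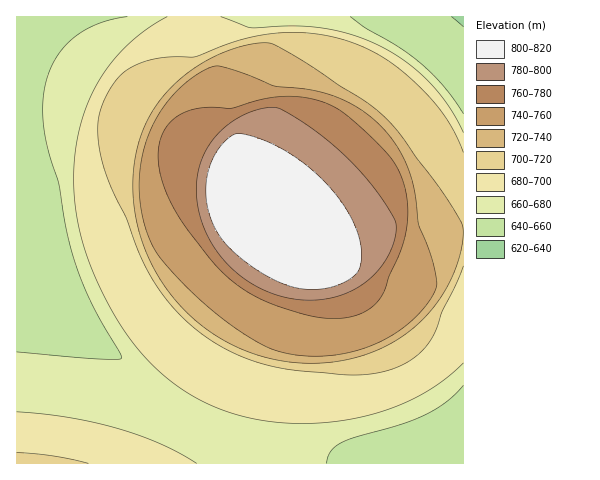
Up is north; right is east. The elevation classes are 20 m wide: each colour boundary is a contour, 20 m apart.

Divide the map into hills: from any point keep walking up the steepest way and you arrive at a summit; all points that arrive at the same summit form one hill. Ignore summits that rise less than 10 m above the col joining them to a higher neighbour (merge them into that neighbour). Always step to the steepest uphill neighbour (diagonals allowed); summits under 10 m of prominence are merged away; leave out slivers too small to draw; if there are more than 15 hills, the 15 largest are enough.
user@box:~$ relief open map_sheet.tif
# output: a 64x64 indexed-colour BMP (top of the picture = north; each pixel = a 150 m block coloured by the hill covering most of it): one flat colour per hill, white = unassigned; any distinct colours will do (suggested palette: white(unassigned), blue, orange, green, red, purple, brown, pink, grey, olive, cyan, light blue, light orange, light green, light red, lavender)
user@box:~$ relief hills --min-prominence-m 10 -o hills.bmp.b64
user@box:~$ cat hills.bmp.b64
<image width="64" height="64" href="data:image/bmp;base64,Qk12CAAAAAAAAHYAAAAoAAAAQAAAAEAAAAABAAQAAAAAAAAIAAATCwAAEwsAABAAAAAAAAAA////ALR3HwAOf/8ALKAsACgn1gC9Z5QAS1aMAMJ34wB/f38AIr28AM++FwDox64AeLv/AIrfmACWmP8A1bDFACIiIiIiIiIiIiIiIiIiIiIiIiIiIiIiERERERERERERIiIiIiIiIiIiIiIiIiIiIiIiIiIiIhEREREREREREREiIiIiIiIiIiIiIiIiIiIiIiIiIiIRERERERERERERESIiIiIiIiIiIiIiIiIiIiIiIiIRERERERERERERERERIiIiIiIiIiIiIiIiIiIiIiEREREREREREREREREREREiIiIiIiIiIiIiIiIiIiIRERERERERERERERERERERESIiIiIiIiIiIiIiIiIhERERERERERERERERERERERERIiIiIiIiIiIiIiIiIREREREREREREREREREREREREREiIiIiIiIiIiIiIiERERERERERERERERERERERERERESIiIiIiIiIiIiIiERERERERERERERERERERERERERERIiIiIiIiIiIiIhEREREREREREREREREREREREREREREiIiIiIiIiIiIhERERERERERERERERERERERERERERESIiIiIiIiIiIhERERERERERERERERERERERERERERERIiIiIiIiIiIhEREREREREREREREREREREREREREREREiIiIiIiIiIhERERERERERERERERERERERERERERERESIiIiIiIiIhERERERERERERERERERERERERERERERERIiIiIiIiIhEREREREREREREREREREREREREREREREREiIiIiIiIhERERERERERERERERERERERERERERERERESIiIiIiIhERERERERERERERERERERERERERERERERERIiIiIiIhEREREREREREREREREREREREREREREREREREiIiIiIhERERERERERERERERERERERERERERERERERESIiIiIhERERERERERERERERERERERERERERERERERERIiIiIhEREREREREREREREREREREREREREREREREREREiIiIhERERERERERERERERERERERERERERERERERERESIiIRERERERERERERERERERERERERERERERERERERERIiIREREREREREREREREREREREREREREREREREREREREiERERERERERERERERERERERERERERERERERERERERESERERERERERERERERERERERERERERERERERERERERERERERERERERERERERERERERERERERERERERERERERERERERERERERERERERERERERERERERERERERERERERERERERERERERERERERERERERERERERERERERERERERERERERERERERERERERERERERERERERERERERERERERERERERERERERERERERERERERERERERERERERERERERERERERERERERERERERERERERERERERERERERERERERERERERERERERERERERERERERERERERERERERERERERERERERERERERERERERERERERERERERERERERERERERERERERERERERERERERERERERERERERERERERERERERERERERERERERERERERERERERERERERERERERERERERERERERERERERERERERERERERERERERERERERERERERERERERERERERERERERERERERERERERERERERERERERERERERERERERERERERERERERERERERERERERERERERERERERERERERERERERERERERERERERERERERERERERERERERERERERERERERERERERERERERERERERERERERERERERERERERERERERERERERERERERERERERERERERERERERERERERERERERERERERERERERERERERERERERERERERERERERERERERERERERERERERERERERERERERERERERERERERERERERERERERERERERERERERERERERERERERERERERERERERERERERERERERERERERERERERERERERERERERERERERERERERERERERERERERERERERERERERERERERERERERERERERERERERERERERERERERERERERERERERERERERERERERERERERERERERERERERERERERERERERERERERERERERERERERERERERERERERERERERERERERERERERERERERERERERERERERERERERERERERERERERERERERERERERERERERERERERERERERERERERERERERERERERERERERERERERERERERERERERERERERERERERERERERERERERERERERERERERERERERERERERERERERERERERERERERERERERERERERERERERERERERERERERERERERERERERERERERERERERERERERERERERERERERERERERERERERERERERERERERERERERERERERERERERERERERERERERERERERERERERERERERERERERERERERERERERERERERERERERERERERERERERERERERERERERERERERERERERERERERERERERERERERERERERERERERERERERERERERERERERERERERERERERERERERERERERERERERERERERERERERERERERERERERERERERERERERERERERERERERER"/>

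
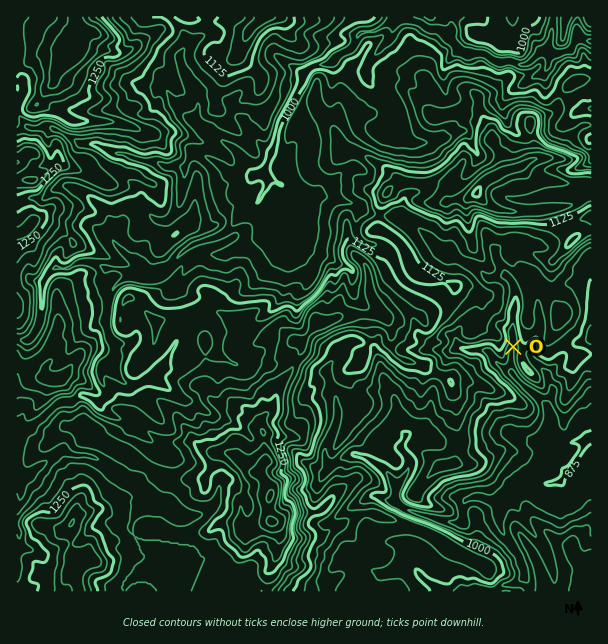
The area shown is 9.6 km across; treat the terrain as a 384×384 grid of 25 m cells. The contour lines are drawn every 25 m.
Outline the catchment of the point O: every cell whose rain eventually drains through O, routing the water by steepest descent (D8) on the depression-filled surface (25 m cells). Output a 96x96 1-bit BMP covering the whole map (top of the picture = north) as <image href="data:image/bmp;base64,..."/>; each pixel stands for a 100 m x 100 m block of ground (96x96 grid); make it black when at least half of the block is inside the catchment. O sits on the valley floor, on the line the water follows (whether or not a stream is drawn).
<image width="96" height="96" href="data:image/bmp;base64,Qk2+BAAAAAAAAD4AAAAoAAAAYAAAAGAAAAABAAEAAAAAAIAEAAATCwAAEwsAAAIAAAAAAAAA////AAAAAAAAAAAAAAAAAAAAAAAAAAAAAAAAAAAAAAAAAAAAAAAAAAAAAAAAAAAAAAAAAAAAAAAAAAAAAAAAAAAAAAAAAAAAAAAAAAAAAAAAAAAAAAAAAAAAAAAAAAAAAAAAAAAAAAAAAAAAAAAAAAAAAAAAAAAAAAAAAAAAAAAAAAAAAAAAAAAAAAAAAAAAAAAAAAAAAAAAAAAAAAAAAAAAAAAAAAAAAAAAAAAAAAAAAAAAAAAAAAAAAAAAAAAAAAAAAAAAAAAAAAAAAAAAAAAAAAAAAAAAAAAAAAAAAAAAAAAAAAAAAAAAAAAAAAAAAAAAAAAAAAAAAAAAAAAAAAAAAAAAAAAAAAAAAAAAAAAAAAAAAAAAAAAAAAAAAAAAAAAAAAAAAAAAAAAAAAAAAAAAAAAAAAAAAAAAAAAAAAAAAAAAAAAAAAAAAAAAAAAAAAAAAAAAAAAAAAAAAAAAAAAAAAAAAAAAAAAAAAAAAAAAAAAAAAAAAAAAAAAAAAAAAAAAAAAAAAAAAAAAAAAAAAAAAAAAAAAAAAAAAAAAAAAAAAAAAAAAAAAAAAAAAAAAAAAAAAAAAAAAAAAAAAAAAAAAAAAAAAAAAAAAAAAAAAAAAAAAAAAAAAAAAAAAAAAAAAAAAAAAAAAAAAAAAAAAAAAAAAAAAAAAAAAAAAAAOAAAAAAAAAAAAAAAeAAAAAAAAAAAAAAD+AAAAAAAAAAAAAAH+AAAAAAAAAAAAAAH+AAAAAAAAAAAAAAH+AAAAAAAAAAAAAAH+AAAAAAAAAAAAAAH+AAAAAAAAAAAAAAH+AAAAAAAAAAAAAAH+AAAAAAAAAAAAAD/+AAAAAAAAAAAAAf/8AAAAAAAAAAAAB//8AAAAAAAAAAAAD//4AAAAAAAAAAAAD//wMAAAAAAAAAAAH//4+AAAAAAAAAAAH////AAAAAAAAAAAP////AAAAAAAAAAA/////AAAAAAAAAAB////+AAAAAAAAAAD////8AAAAAAAAAAD////8AAAAAAAAAAD////8AAAAAAAAAAB//+AAAAAAAAAAAAB/88AAAAAAAAAAAAA/8AAAAAAAAAAAAAAf8AAAAAAAAAAAAAAAAAAAAAAAAAAAAAAAAAAAAAAAAAAAAAAAAAAAAAAAAAAAAAAAAAAAAAAAAAAAAAAAAAAAAAAAAAAAAAAAAAAAAAAAAAAAAAAAAAAAAAAAAAAAAAAAAAAAAAAAAAAAAAAAAAAAAAAAAAAAAAAAAAAAAAAAAAAAAAAAAAAAAAAAAAAAAAAAAAAAAAAAAAAAAAAAAAAAAAAAAAAAAAAAAAAAAAAAAAAAAAAAAAAAAAAAAAAAAAAAAAAAAAAAAAAAAAAAAAAAAAAAAAAAAAAAAAAAAAAAAAAAAAAAAAAAAAAAAAAAAAAAAAAAAAAAAAAAAAAAAAAAAAAAAAAAAAAAAAAAAAAAAAAAAAAAAAAAAAAAAAAAAAAAAAAAAAAAAAAAAAAAAAAAAAAAAAAAAAAAAAAAAAAAAAAAAAAAAAAAAAAAAAAAAAAAAAAAA="/>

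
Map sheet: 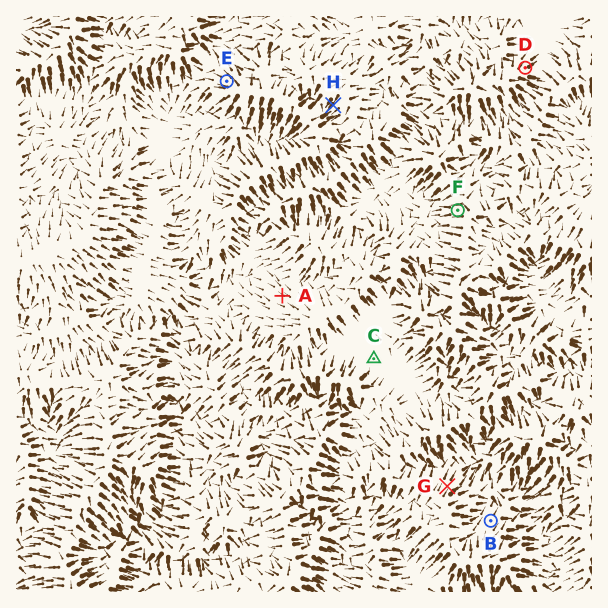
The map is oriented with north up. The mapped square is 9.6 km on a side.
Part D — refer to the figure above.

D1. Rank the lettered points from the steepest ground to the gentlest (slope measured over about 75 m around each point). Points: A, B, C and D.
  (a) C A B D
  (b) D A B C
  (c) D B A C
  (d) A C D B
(c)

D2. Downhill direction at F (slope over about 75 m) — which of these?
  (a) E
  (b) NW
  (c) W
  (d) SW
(c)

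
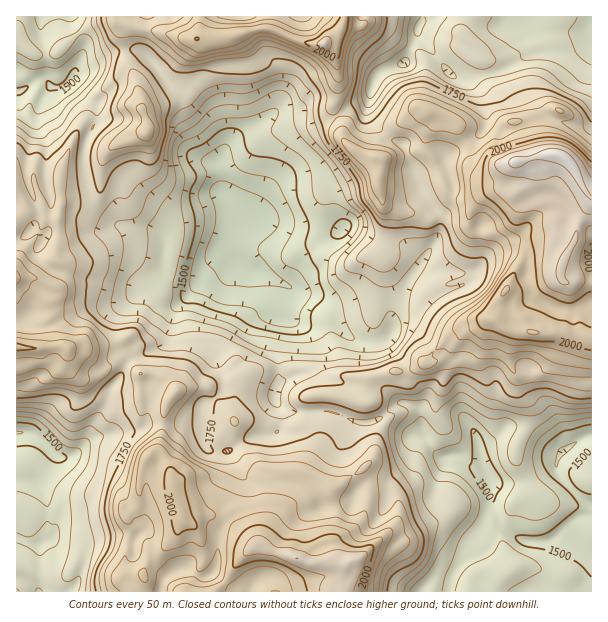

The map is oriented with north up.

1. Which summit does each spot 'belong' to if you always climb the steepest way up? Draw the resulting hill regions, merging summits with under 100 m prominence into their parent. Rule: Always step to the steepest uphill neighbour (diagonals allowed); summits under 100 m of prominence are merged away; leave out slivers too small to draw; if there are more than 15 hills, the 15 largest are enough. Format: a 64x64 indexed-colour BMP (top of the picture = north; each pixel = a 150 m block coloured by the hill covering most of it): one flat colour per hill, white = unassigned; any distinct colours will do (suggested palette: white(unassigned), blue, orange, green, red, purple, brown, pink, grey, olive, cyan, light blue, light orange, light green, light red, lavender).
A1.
<image width="64" height="64" href="data:image/bmp;base64,Qk12CAAAAAAAAHYAAAAoAAAAQAAAAEAAAAABAAQAAAAAAAAIAAATCwAAEwsAABAAAAAAAAAA////ALR3HwAOf/8ALKAsACgn1gC9Z5QAS1aMAMJ34wB/f38AIr28AM++FwDox64AeLv/AIrfmACWmP8A1bDFABEiIiIiIiIiIiIiIiIiIiIiIiIiIiIhERERERERERERERIiIiIiIiIiIiIiIiIiIiIiIiIiIiIiEREREREREREREiIiIiIiIiIiIiIiIiIiIiIiIiIiIiIhERERERERERESIiIiIiIiIiIiIiIiIiIiIiIiIiIiIiIRERERERERERIiIiIiIiIiIiIiIiIiIiIiIiIiIiIiIhEREREREREREiIiIiIiIiIiIiIiIiIiIiIiIiIiIiIiERERERERERERIiIiIiIiIiIiIiIiIiIiIiIiIiIiIiEREREREREREREiIiIiIiIiIiIiIiIiIiIiIiIiIiIiERERERERERERESIiIiIiIiIiIiIiIiIiIiIiIiIiIiERERERERERERESIiIiIiIiIiIiIiIiIiIiIiIiIiIiIRERERERERERERIiIiIiIiIiIiIiIiIiIiIiIiIiIiIREREREREREREREiIiIiIiIiIiIiIiIiIiIiIiIiIiIiERERERERERERESIiIiIiIiIiIiIiIiIiIiIiIiIiIiIREREREREREREREiIiIiIiIiIiIiIiIiIiIiIiIiIiIhERERERERERERESIiIiIiIiIiIiIiIiIiIiIiIiIiIiIRERERERERERERMzIiIiIiIiIiIiIiIiIiIiIiIiIiIRERERERERERERMzMyIiIiIiIiIiIiIiIiIiIiIiIiIRERERERERERERMzMzIiIiIiIiIiIiIiIiIiIiIiIiIRERERERERERETMzMzMyIiIiIiIiIiIiIiIiIiIiIiIhERERERERERERMzMzMzIiIiIiIiIiIiIiIiIiERESIiEREREREREREREzMzMzMyIiIiIiIiIiIiIREREREREiERERERERERERETMzMzMzIiIiIiIiIiIiIRERERERERERERERERERERERMzMzMzMiIiIiIiIiIiIhEREREREREREREREREREREREzMzMzMzIiIiIiIiIiIiERERERERERERERERERERERETMzMzMzMyIiIiIiIiIiIRERERERERERERERERERERERMzMzMzMzIiIiIiIiIiIhEREREREREREREREREREREREzMzMzMzMzIiIiIiIiIiERERERERERERERERERERERETMzMzMzMzMzIiIiIiIiIRERERERERERERERERERERERMzMzMzMzMzMyIiIiIiIiEREREREREREREREREREREREzMzMzMzMzMzIiIiIiIiIRERERERERERERERERERERETMzMzMzMzMzMiIiIiIiIhERERERERERERERERERERERMzMzMzMzMzMzIiIiIiIiEREREREREREREREREREREREzMzMzMzMzMzMyIiIiIiIRERERERERERERERERERERETMzMzMzMzMzMzMiIiIiIhERERERERERERERERERERERMzMzMzMzMzMzMyIiIiIhEREREREREREREREREREREREzMzMzMzMzMzVVUiIiIRERERERERERERERERERERERETMzMzMzMzMzNVVVIiERERERERERERERERERERERERERMzMzMzMzMzM1VVVRERERERERERERERYREREREREREREzMzMzMzMzMzVVVVEREREREREREREWZhERERERERERETMzMzMzMzMzVVVVVRERERERERERZmZmYRERERERERERMzMzMzMzVVVVVVVVERERZmZmZmZmZmZhEREREREREREzMzMzM1VVVVVVVVVRFmZmZmZmZmZmZmERERERERERETMzMzM1VVVVVVVVVURmZmZmZmZmZmZmERERERERERERMzMzM1VVVVVVVVVUREZmZmZmZmZmZmYREREREREREREzMzMzVVVVVVVVVVRERmZmZmZmZmZmYRERERERERERETMzMzNVVVVVVVVVVEREZmZmZmZmZmZhERERERERERERMzMzM1VVVVVVVVVURERmZmZmZmZmZhEREREREREREREzMzMzVVVVVVVVVURERGZmZmZmZmZmERERERERERERETMzMzNVVVVVVVVVRERERmZmZmZmZmYRERERERERERERMzMzM1VVVVVVVVVERERGZmZmZmZmYREREREREREREREzMzMzVVVVVVVVVERERERmZmZmZmERERERERERERERETMzMzNVVVVVVVVERERERERmZmZmERERERERERERERERMzMzMzVVVVVVVURERERERERGZmYREREREREREREREREzMzMzNVVVVVVURERERERERERGYRERERERERERERERETMzMzM1VVVVVVRERERERERERERBERERERERERERERERMzMzNVVVVVVVREREREREREREREERERERERERERERERERMxFVVVVVVVRERERERERERERERBEREREREREREREREREREVVVVVVVREREREREREREREREERERERERERERERERERERFVVVVVREREREREREREREREREEREREREREREREREREREURFVVVERERERERERERERERERBERERERERERERERERERFEREREREREREREREREREREREQRERERERERERERERERFERERERERERERERERERERERERBEREREREREREREREREUREREREREREREREREREREREREQREREREREREREREREURERERERERERERERERERERERERBERERERERERER"/>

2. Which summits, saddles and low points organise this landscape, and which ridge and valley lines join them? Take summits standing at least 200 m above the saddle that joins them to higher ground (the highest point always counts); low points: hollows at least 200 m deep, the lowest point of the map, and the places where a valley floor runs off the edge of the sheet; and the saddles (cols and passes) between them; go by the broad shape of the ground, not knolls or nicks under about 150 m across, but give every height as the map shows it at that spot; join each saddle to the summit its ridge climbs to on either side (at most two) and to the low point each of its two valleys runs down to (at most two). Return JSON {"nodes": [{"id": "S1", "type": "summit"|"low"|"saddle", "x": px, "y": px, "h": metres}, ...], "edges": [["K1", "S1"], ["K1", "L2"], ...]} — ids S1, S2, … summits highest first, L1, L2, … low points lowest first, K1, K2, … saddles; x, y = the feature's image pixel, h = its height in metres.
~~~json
{"nodes": [
{"id": "S1", "type": "summit", "x": 558, "y": 155, "h": 2179},
{"id": "S2", "type": "summit", "x": 296, "y": 558, "h": 2100},
{"id": "S3", "type": "summit", "x": 324, "y": 44, "h": 2089},
{"id": "S4", "type": "summit", "x": 17, "y": 347, "h": 2011},
{"id": "L1", "type": "low", "x": 236, "y": 263, "h": 1363},
{"id": "L2", "type": "low", "x": 564, "y": 450, "h": 1445},
{"id": "L3", "type": "low", "x": 18, "y": 432, "h": 1449},
{"id": "L4", "type": "low", "x": 72, "y": 77, "h": 1491},
{"id": "L5", "type": "low", "x": 591, "y": 23, "h": 1516},
{"id": "K1", "type": "saddle", "x": 335, "y": 116, "h": 1798},
{"id": "K2", "type": "saddle", "x": 128, "y": 363, "h": 1771},
{"id": "K3", "type": "saddle", "x": 123, "y": 50, "h": 1758},
{"id": "K4", "type": "saddle", "x": 90, "y": 197, "h": 1737},
{"id": "K5", "type": "saddle", "x": 306, "y": 411, "h": 1709}],
"edges": [["K1", "S1"], ["K1", "S3"], ["K1", "L1"], ["K1", "L5"], ["K2", "S2"], ["K2", "S4"], ["K2", "L1"], ["K2", "L3"], ["K3", "S1"], ["K3", "S3"], ["K3", "L1"], ["K3", "L4"], ["K4", "S1"], ["K4", "S4"], ["K4", "L1"], ["K4", "L4"], ["K5", "S1"], ["K5", "S2"], ["K5", "L1"], ["K5", "L2"]]}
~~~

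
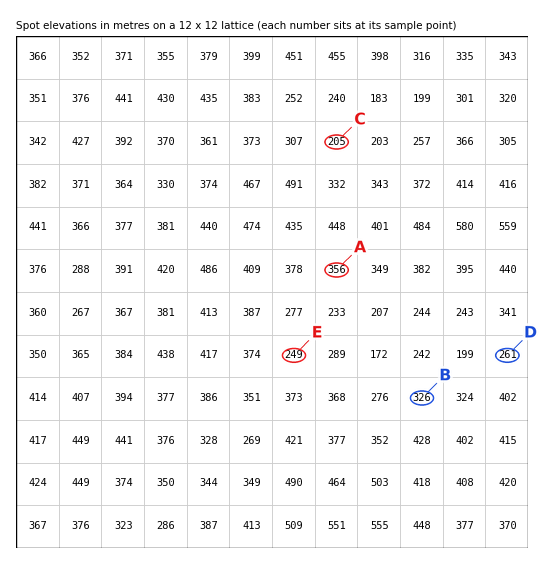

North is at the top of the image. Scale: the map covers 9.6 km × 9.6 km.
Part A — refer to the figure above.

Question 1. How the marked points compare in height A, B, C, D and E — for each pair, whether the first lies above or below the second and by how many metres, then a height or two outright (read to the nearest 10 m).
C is below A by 150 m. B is above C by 120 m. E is below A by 110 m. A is above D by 100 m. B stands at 330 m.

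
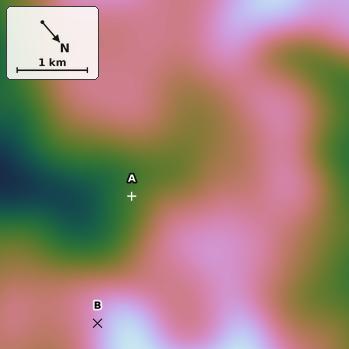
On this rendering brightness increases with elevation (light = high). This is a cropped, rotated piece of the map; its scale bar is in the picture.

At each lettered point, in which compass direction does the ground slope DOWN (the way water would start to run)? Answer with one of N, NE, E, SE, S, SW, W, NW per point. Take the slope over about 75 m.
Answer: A SE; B SE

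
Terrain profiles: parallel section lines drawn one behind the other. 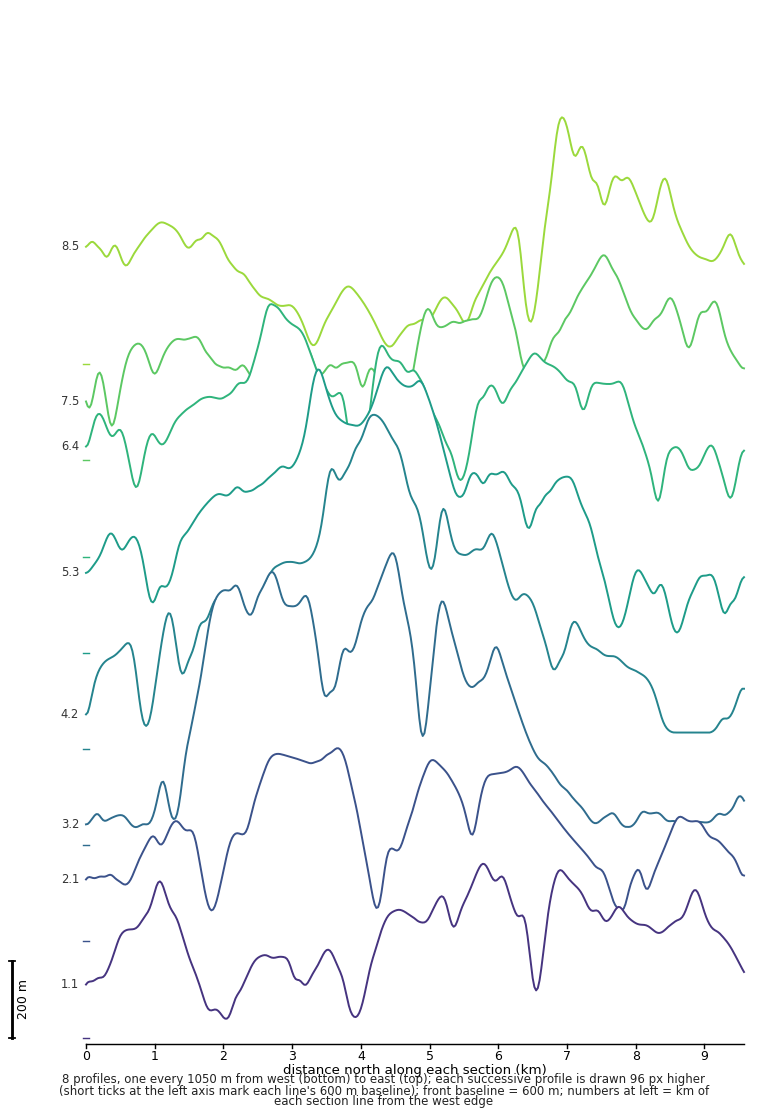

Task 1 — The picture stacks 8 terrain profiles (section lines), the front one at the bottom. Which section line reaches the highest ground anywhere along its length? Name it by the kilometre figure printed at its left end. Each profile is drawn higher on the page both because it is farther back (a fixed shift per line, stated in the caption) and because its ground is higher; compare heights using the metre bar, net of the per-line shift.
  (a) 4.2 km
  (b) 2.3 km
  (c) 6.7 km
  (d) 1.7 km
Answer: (a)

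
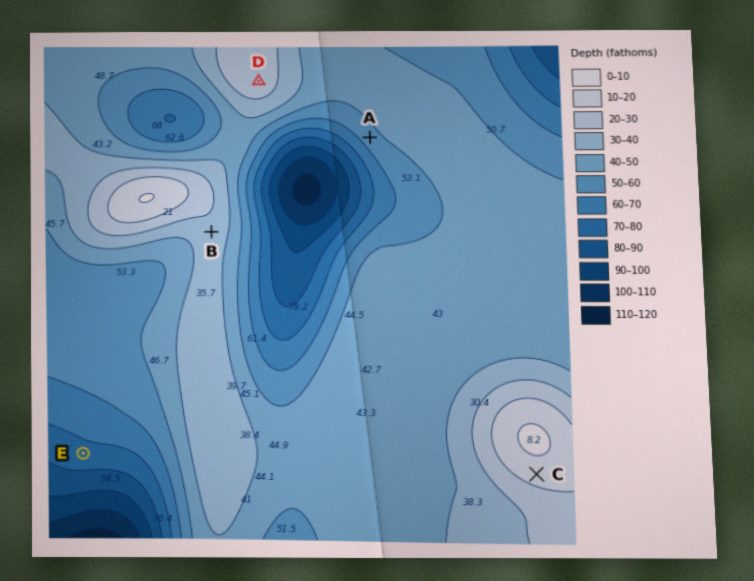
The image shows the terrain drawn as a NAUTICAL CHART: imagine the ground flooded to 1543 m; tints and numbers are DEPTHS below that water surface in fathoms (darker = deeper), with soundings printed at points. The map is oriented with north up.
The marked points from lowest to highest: E A B D C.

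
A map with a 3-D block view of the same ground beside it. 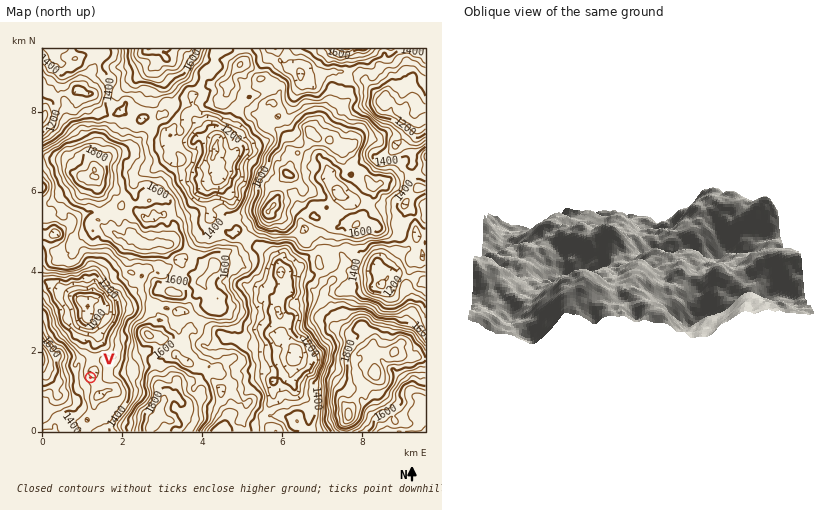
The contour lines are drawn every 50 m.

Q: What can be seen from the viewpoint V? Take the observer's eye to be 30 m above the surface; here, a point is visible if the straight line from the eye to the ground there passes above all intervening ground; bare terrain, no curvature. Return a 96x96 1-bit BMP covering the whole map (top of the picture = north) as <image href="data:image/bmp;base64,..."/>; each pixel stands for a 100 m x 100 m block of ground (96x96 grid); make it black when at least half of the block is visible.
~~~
<image width="96" height="96" href="data:image/bmp;base64,Qk2+BAAAAAAAAD4AAAAoAAAAYAAAAGAAAAABAAEAAAAAAIAEAAATCwAAEwsAAAIAAAAAAAAA////AAAAAAAABoPAAAAAAAAAAAAAA//AAAAAAAAAAAAAAfngAAAAAAAAAAAAAH/gAAAAAAAAAAAAAD/gAAAAAAAAAAAAAB/4AAAAAAAAAAAAA5/4AAAAAAAAAAAAIf/4AAAAAAAAAAADwP/4AAAAAAAAAAADwB/4AAAAAAAAAAAD8A/4AAAAAAAAAAAH+A/4AAAAAAAAAAAH/w/4AAAAAAAAAAAP/77wAAAAAAAAAAAf//xwAAAAAAAAAAAef/xwAAAAAAAAAAAef5xwAAAAAAAAAAD+Pw/gAAAAAAAAAADeHg/gAAAAAAAAAADGAA/AAAAAAAAAAAAAAA+AAAAAAAAAAAAAAA/AAAAAAAAAAAAAAA/0AAAAAAAAAAAAAAfgAAAAAAAAAAAAAA/AAAAAAAAAAAAAAA+AAAAAAAAAAAAAAA4AAAAAAAAAAAAAAAgAAAAAAAAAAAAAAAAAAAAAAAAAAAAAAAAAAAAAAAAAAAAAAAAAAAAAAAAAAAAAAAAAAAAAAAAAAAAAAAEAAAAAAAAAAAAAAAfgAAAAAAAAAAAAAA/4AAAAAAAAAAAAAD/wAAAAAAAAAAAAAH/QAAAAAAAAAAAAAP8QAAAAAAAAAAAAAP4AAAAAAAAAAAAAAd4AAAAAAAAAAAAPw/gAAAAAAAAAAAA///wAAAAAAAAAAAAP//5wAAAAAAAAAAAP///8AAAAAAAAAAAA////AAAAAAAAAAAA////gAAAAAAAAAAB///vgAAAAAAAAAAAf/4AAAAAAAAAAAAAf/AAAAAAAAAAAAAAP8AAAAAAAAAAAAAAMwAAAAAAAAAAAAAAEAAAAAAAAAAAAAAAAAAAAAAAAAAAAAAAAAAAAAAAAAAAAAAAAAAAAAAAAAAAAAAAAAAAAAAAAAAAAAAAgAAAAAAAAAAAAAAB4AAAAAAAAAAAAAAB/gAAAAAAAAAAAAAA/wAAAAAAAAAAAAAD/wAAAAAAAAAAAAAD/wAAAAAAAAAAAAAH/gAAAAAAAAAAAAAH4gAAAAAAAAAAAAAHAAAAAAAAAAAAAAAAAAAAAAAAAAAAAAAAAAAAAAAAAAAAAAAAAAAAAAAAAAAAAAAAAAAAAAAAAAAAAAAAAAAAAAAAAAAAAAAAAAAAAAAAAAAAAAAAAAAAAAAAAAAAAAAAAAAAAAAAAAAAAAAAAAAAAAAAAAAAAAAAAAAAAAAAAAAAAAAAAAAAAAAAAAAAAAAAAAAAAAAAAAAAAAAAAAAAAAAAAAAAAAAAAAAAAAAAAAAAAAAAAAAAAAAAAAAAAAAAAAAAAAAAAAAAAAAAAAAAAAAAAAAAAAAAAAAAAAAAAAAAAAAAAAAAAAAAAAAAAAAAAAAAAAAAAAAAAAAAAAAAAAAAAAAAAAAAAAAAAAAAAAAAAAAAAAAAAAAAAAAAAAAAAAAAAAAAAAAAAAAAAAAAAAAAAAAAAAAAAAAAAAAAAAAAAAAAAAAAAAAAAAAAAAAAAAAAAAAAAAAAAAAAAAAAAAAAAAAAAAAAAAAAAAAAAAAAAAAAAAAAAAAAAAAAAAA="/>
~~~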